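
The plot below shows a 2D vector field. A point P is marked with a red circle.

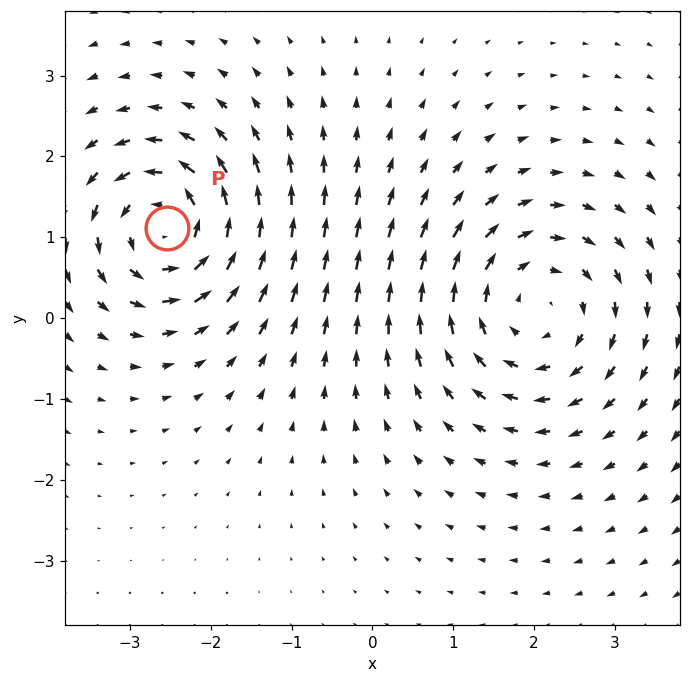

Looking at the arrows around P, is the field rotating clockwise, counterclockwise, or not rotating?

Near P at (-2.5, 1.1) the arrows circulate counterclockwise. The curl (z-component) there is about +6; positive curl means counterclockwise rotation.

counterclockwise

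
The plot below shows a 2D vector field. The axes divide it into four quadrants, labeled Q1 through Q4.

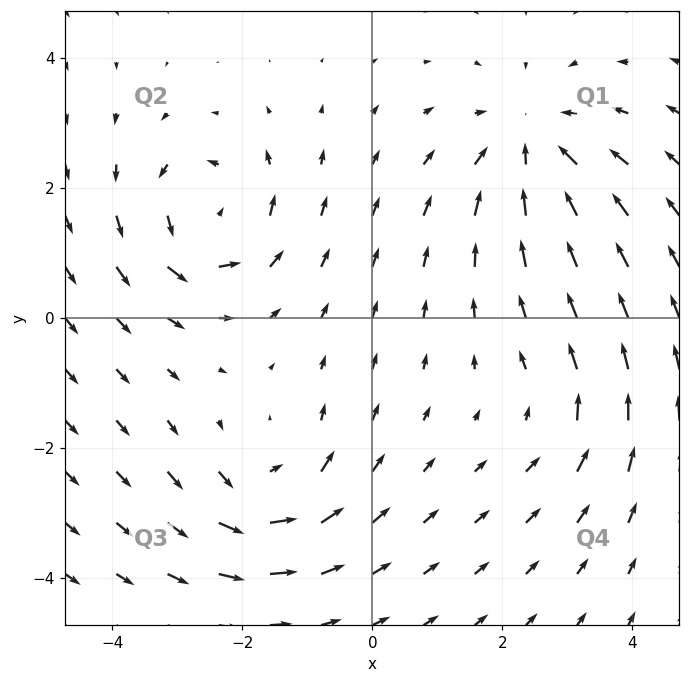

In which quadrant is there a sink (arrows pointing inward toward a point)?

Q1

The sink sits at approximately (2.4, 2.7), which lies in quadrant Q1. The divergence there is about -4, negative as expected for a sink.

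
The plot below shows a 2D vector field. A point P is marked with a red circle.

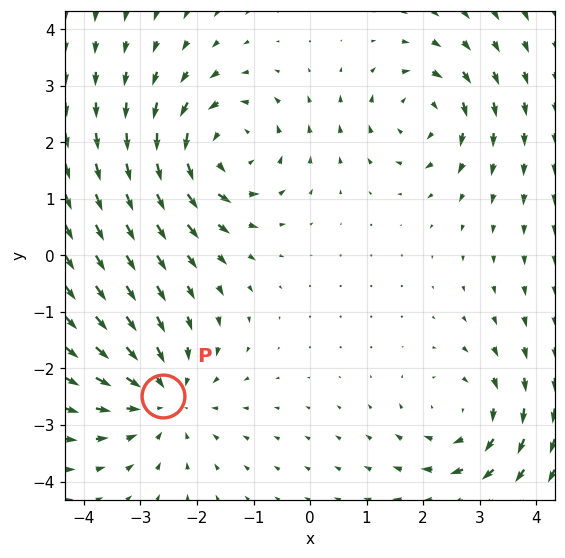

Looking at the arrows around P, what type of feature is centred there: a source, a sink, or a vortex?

sink

At P (-2.6, -2.5) the arrows converge inward. Divergence about -4, curl ≈0 — negative divergence with near-zero curl is a sink.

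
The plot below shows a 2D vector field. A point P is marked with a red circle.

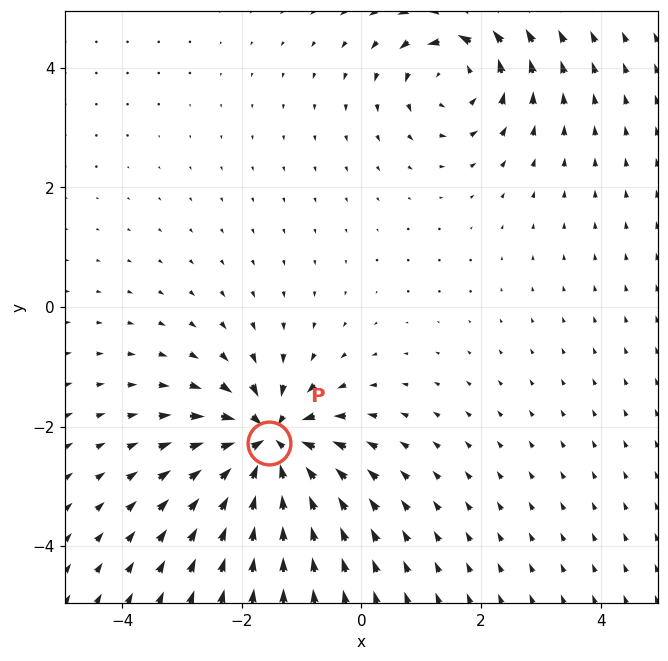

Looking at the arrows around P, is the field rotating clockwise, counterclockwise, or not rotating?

not rotating

Near P at (-1.5, -2.3) the arrows show no circulation. The curl there is ≈0.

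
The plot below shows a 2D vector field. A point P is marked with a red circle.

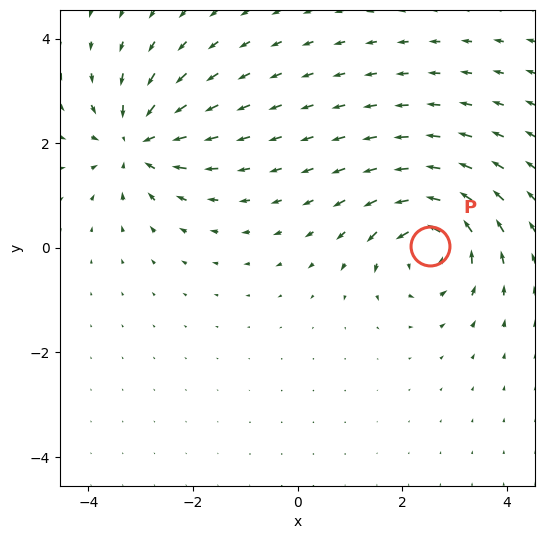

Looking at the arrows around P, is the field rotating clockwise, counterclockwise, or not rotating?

counterclockwise

Near P at (2.5, 0.0) the arrows circulate counterclockwise. The curl (z-component) there is about +5; positive curl means counterclockwise rotation.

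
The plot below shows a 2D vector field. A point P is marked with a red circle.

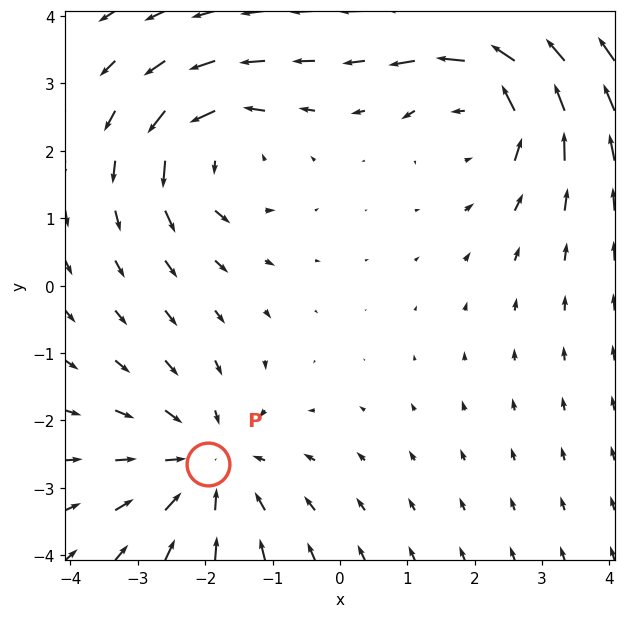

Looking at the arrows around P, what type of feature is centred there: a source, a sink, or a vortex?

At P (-2.0, -2.7) the arrows converge inward. Divergence about -4, curl ≈0 — negative divergence with near-zero curl is a sink.

sink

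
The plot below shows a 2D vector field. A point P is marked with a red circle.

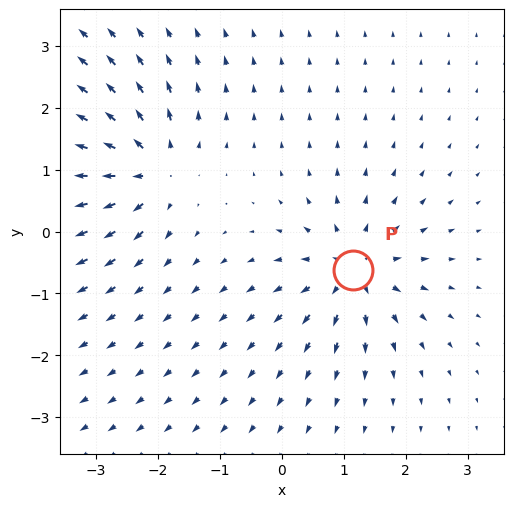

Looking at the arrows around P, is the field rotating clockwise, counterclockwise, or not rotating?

Near P at (1.2, -0.6) the arrows show no circulation. The curl there is ≈0.

not rotating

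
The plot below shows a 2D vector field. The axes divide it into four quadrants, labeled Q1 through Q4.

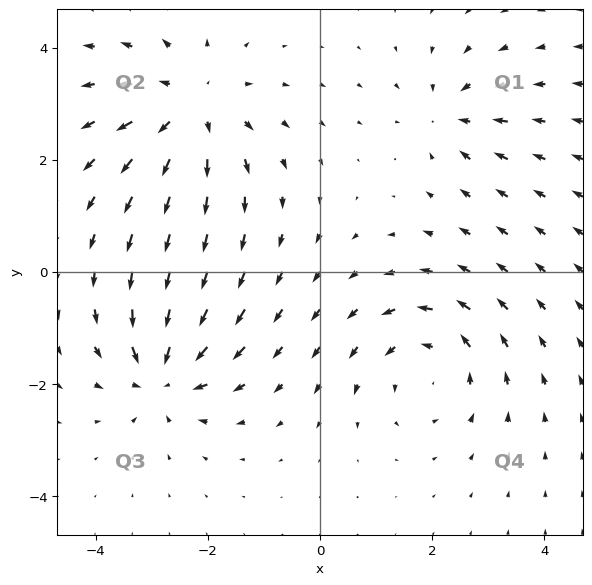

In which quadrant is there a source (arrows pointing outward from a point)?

Q2

The source sits at approximately (-2.3, 2.9), which lies in quadrant Q2. The divergence there is about +4, positive as expected for a source.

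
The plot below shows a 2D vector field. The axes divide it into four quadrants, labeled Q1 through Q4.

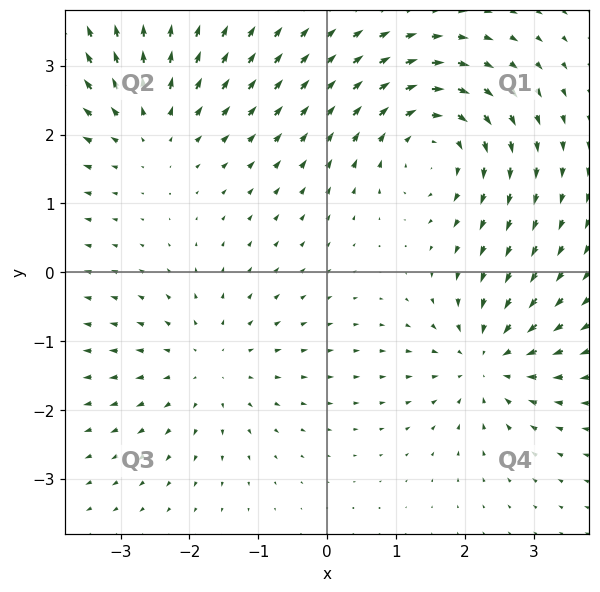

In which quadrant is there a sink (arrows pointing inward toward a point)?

Q4

The sink sits at approximately (2.3, -1.3), which lies in quadrant Q4. The divergence there is about -4, negative as expected for a sink.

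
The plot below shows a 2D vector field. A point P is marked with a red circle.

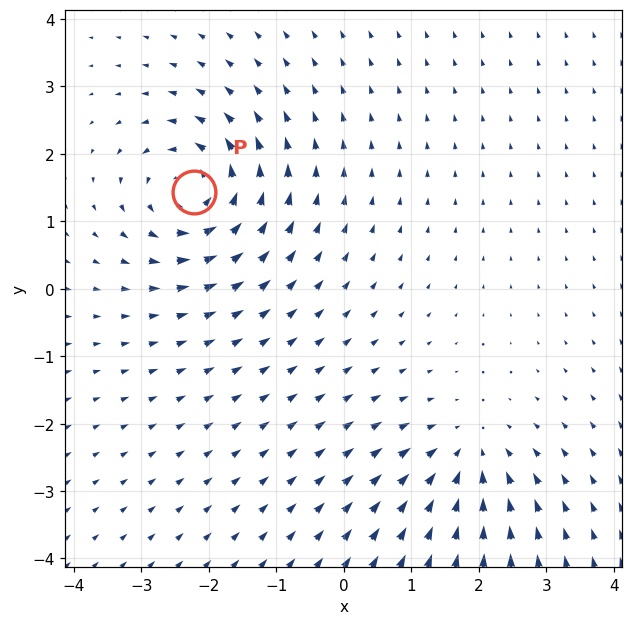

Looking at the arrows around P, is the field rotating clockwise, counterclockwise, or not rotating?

Near P at (-2.2, 1.4) the arrows circulate counterclockwise. The curl (z-component) there is about +5; positive curl means counterclockwise rotation.

counterclockwise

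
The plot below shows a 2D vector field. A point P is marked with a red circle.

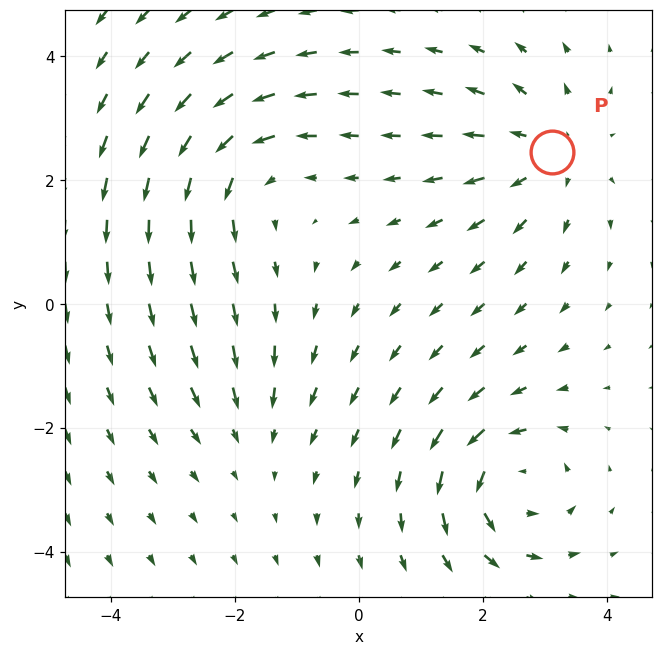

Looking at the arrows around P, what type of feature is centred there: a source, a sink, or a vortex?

source

At P (3.1, 2.4) the arrows spread outward. Divergence about +4, curl ≈0 — positive divergence with near-zero curl is a source.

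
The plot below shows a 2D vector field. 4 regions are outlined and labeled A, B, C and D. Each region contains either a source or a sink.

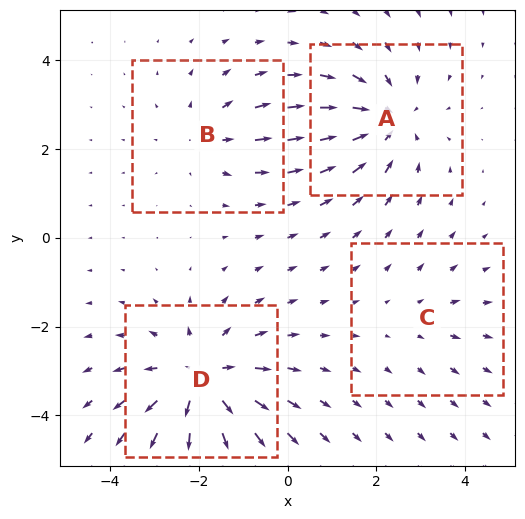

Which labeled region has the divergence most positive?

D

Divergence at each region's feature centre — A: about -5, B: about +3, C: about +2, D: about +6. Region D is most positive.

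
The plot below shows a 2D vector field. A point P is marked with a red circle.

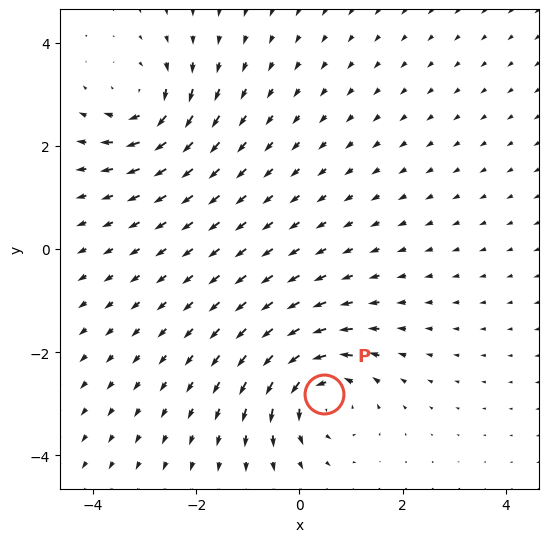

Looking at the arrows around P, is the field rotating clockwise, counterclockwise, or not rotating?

Near P at (0.5, -2.8) the arrows circulate counterclockwise. The curl (z-component) there is about +4; positive curl means counterclockwise rotation.

counterclockwise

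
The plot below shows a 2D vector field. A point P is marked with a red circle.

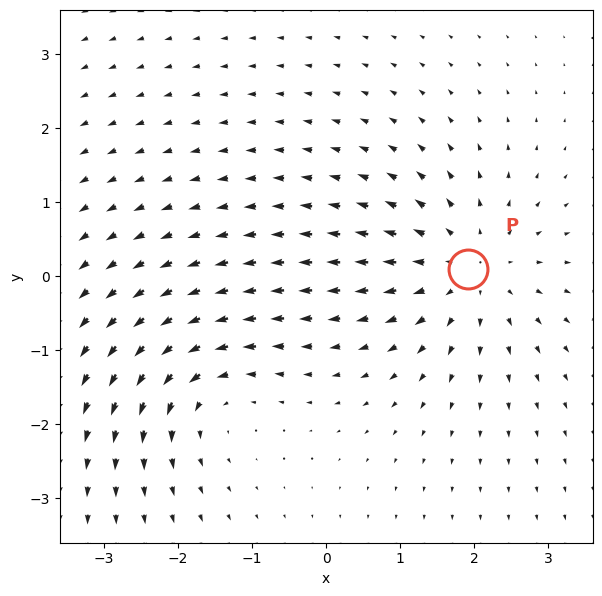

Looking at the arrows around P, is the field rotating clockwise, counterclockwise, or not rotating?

Near P at (1.9, 0.1) the arrows show no circulation. The curl there is ≈0.

not rotating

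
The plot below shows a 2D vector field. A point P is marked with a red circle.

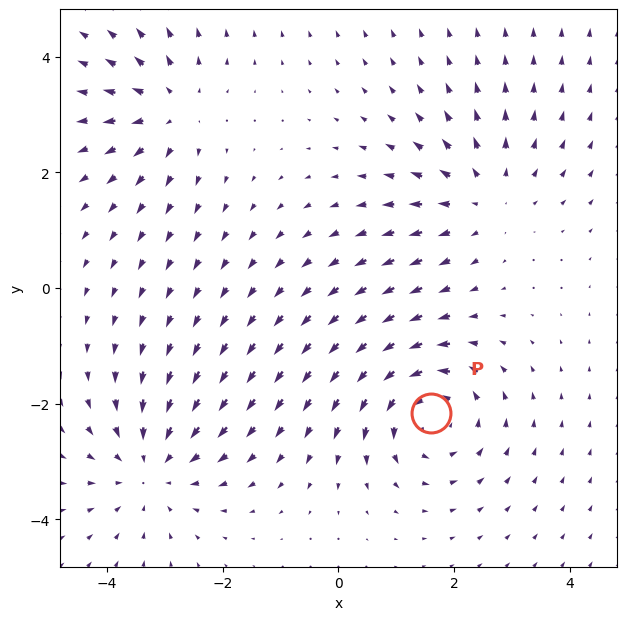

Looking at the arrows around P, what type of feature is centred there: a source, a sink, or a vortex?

vortex

At P (1.6, -2.2) the arrows circulate counterclockwise. Divergence ≈0, curl about +5 — near-zero divergence with nonzero curl is a vortex.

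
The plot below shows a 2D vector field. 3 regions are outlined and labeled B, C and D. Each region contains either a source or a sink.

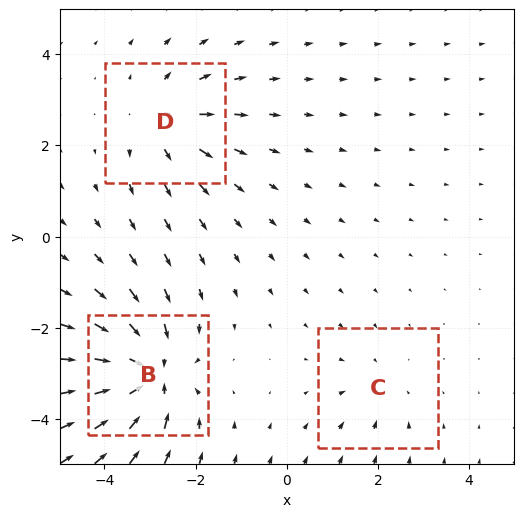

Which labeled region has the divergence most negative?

B

Divergence at each region's feature centre — B: about -5, C: about -2, D: about +3. Region B is most negative.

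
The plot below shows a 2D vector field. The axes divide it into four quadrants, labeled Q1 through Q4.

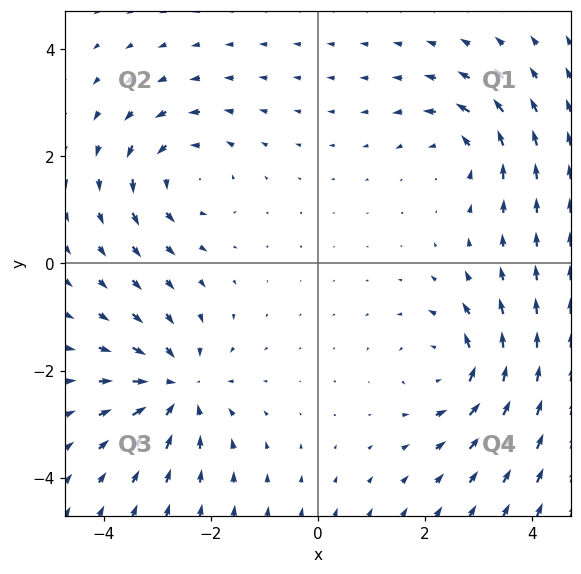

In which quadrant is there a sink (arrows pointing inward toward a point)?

Q3

The sink sits at approximately (-2.6, -2.3), which lies in quadrant Q3. The divergence there is about -5, negative as expected for a sink.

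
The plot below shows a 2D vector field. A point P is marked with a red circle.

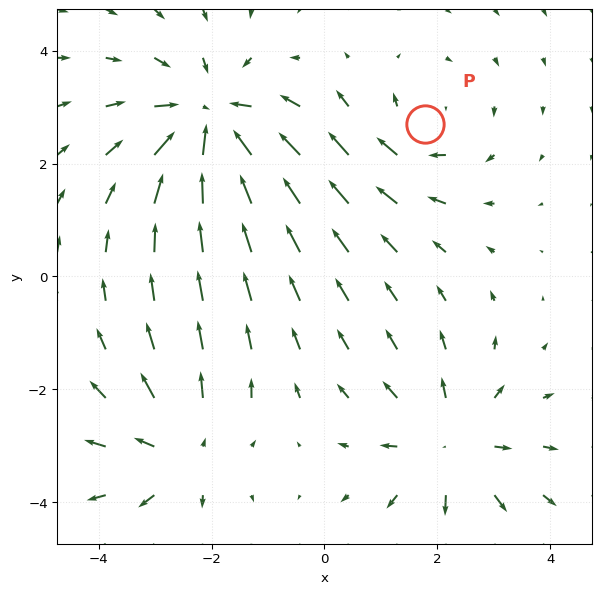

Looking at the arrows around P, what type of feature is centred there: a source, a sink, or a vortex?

At P (1.8, 2.7) the arrows circulate clockwise. Divergence ≈0, curl about -2 — near-zero divergence with nonzero curl is a vortex.

vortex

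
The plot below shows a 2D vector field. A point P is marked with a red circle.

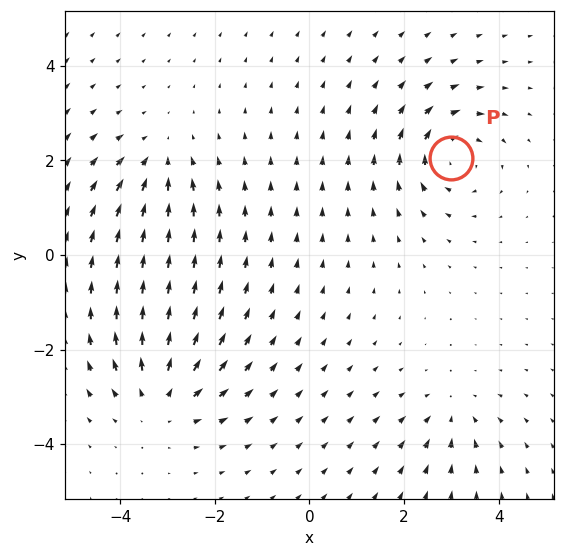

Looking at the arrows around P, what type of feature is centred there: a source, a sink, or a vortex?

At P (3.0, 2.1) the arrows circulate clockwise. Divergence ≈0, curl about -5 — near-zero divergence with nonzero curl is a vortex.

vortex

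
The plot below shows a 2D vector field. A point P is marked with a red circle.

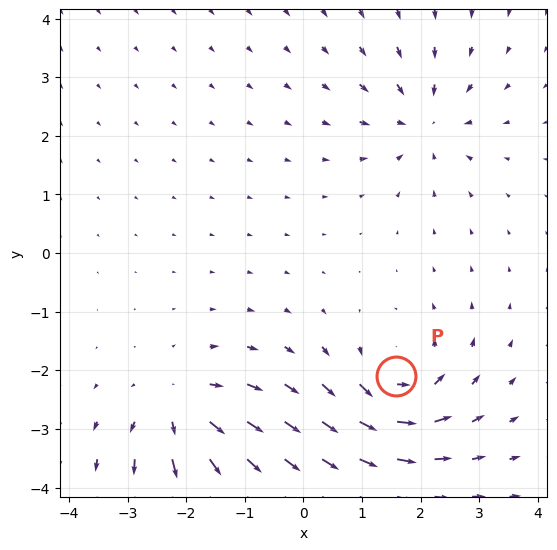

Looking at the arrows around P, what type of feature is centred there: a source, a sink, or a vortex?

vortex

At P (1.6, -2.1) the arrows circulate counterclockwise. Divergence ≈0, curl about +4 — near-zero divergence with nonzero curl is a vortex.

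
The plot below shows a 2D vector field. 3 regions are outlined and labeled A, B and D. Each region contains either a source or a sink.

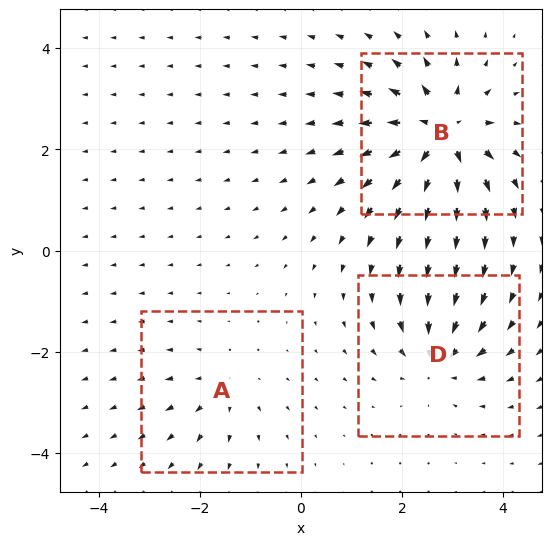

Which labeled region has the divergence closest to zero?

Divergence at each region's feature centre — A: about +2, B: about +6, D: about -4. Region A is closest to zero.

A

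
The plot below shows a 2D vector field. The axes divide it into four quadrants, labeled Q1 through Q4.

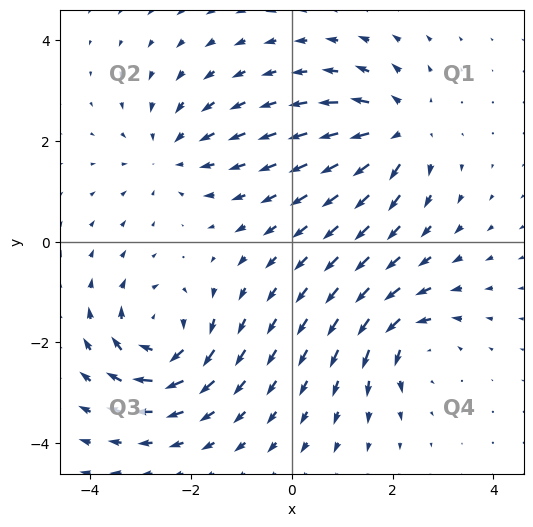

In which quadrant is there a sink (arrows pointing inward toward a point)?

Q2

The sink sits at approximately (-2.4, 1.7), which lies in quadrant Q2. The divergence there is about -3, negative as expected for a sink.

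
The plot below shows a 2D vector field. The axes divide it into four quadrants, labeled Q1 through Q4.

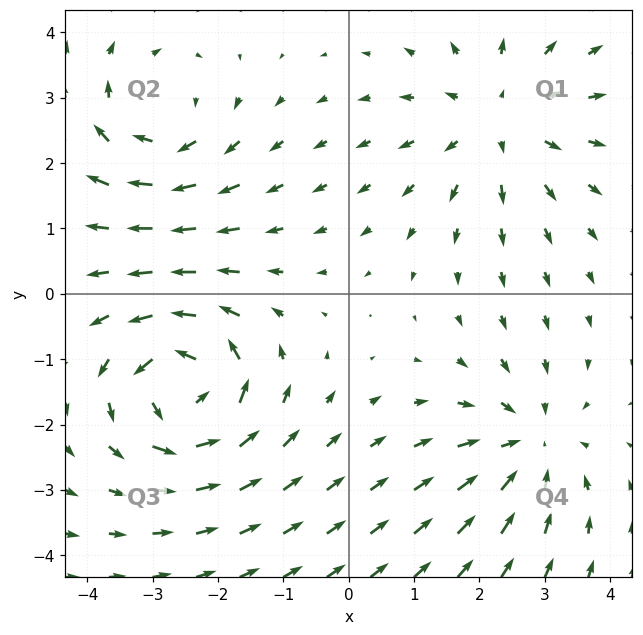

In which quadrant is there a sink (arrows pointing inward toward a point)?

The sink sits at approximately (2.8, -2.3), which lies in quadrant Q4. The divergence there is about -4, negative as expected for a sink.

Q4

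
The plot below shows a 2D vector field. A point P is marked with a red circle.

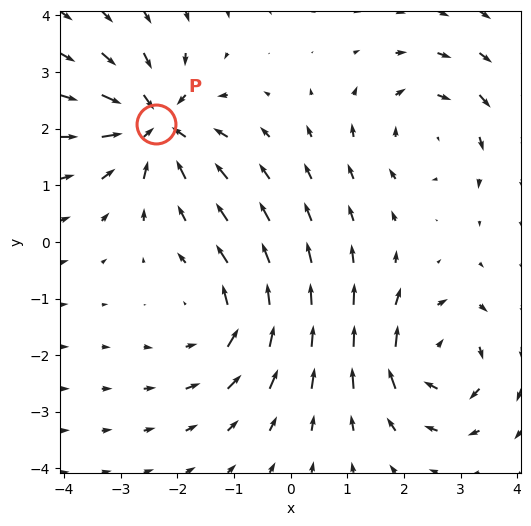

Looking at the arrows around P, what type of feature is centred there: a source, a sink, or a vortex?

sink

At P (-2.4, 2.1) the arrows converge inward. Divergence about -5, curl ≈0 — negative divergence with near-zero curl is a sink.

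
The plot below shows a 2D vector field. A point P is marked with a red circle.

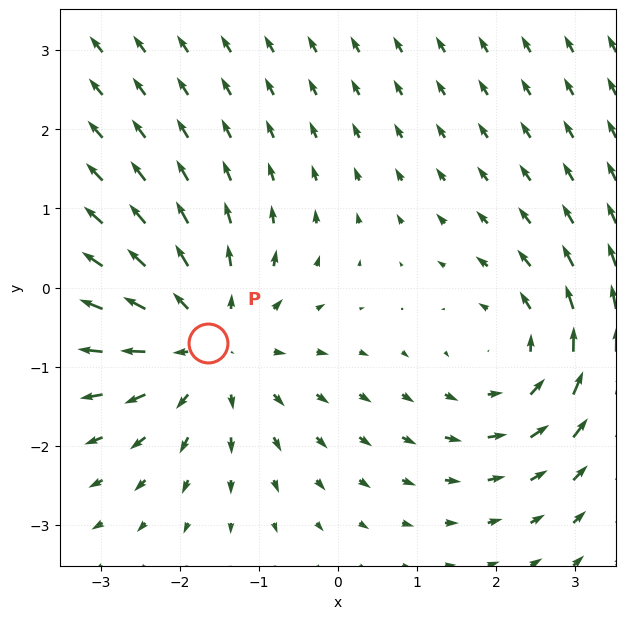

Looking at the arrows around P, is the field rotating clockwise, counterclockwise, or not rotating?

not rotating

Near P at (-1.6, -0.7) the arrows show no circulation. The curl there is ≈0.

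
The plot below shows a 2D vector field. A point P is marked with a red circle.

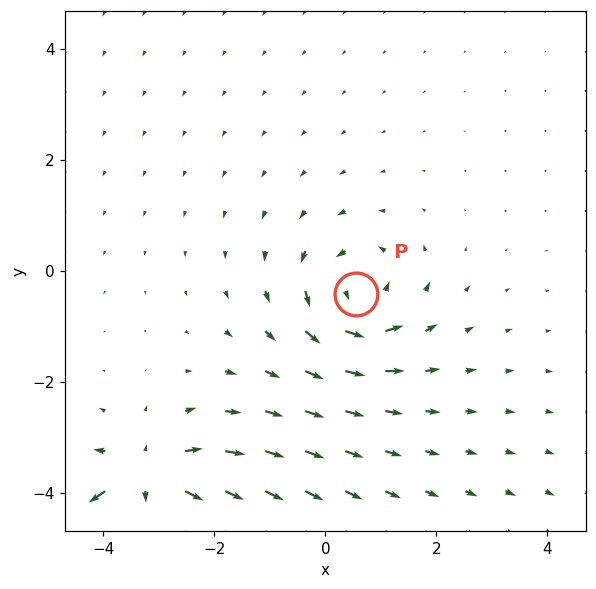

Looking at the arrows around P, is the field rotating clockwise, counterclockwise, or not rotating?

Near P at (0.6, -0.4) the arrows circulate counterclockwise. The curl (z-component) there is about +4; positive curl means counterclockwise rotation.

counterclockwise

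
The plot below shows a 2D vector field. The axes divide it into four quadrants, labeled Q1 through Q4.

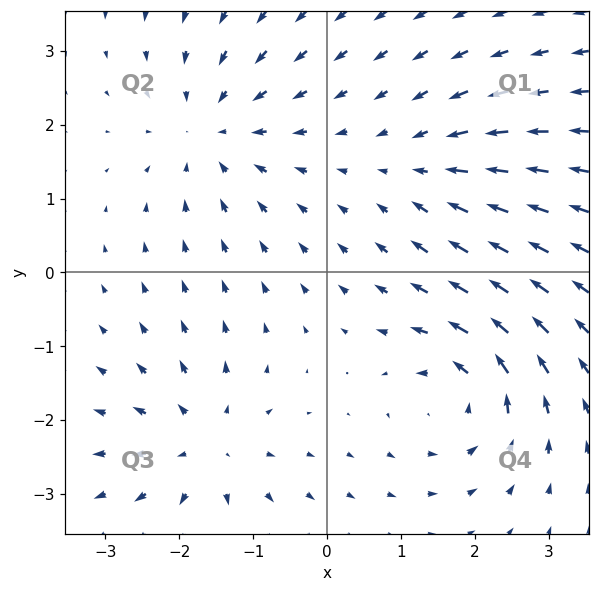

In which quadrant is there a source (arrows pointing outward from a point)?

Q3

The source sits at approximately (-1.6, -2.3), which lies in quadrant Q3. The divergence there is about +4, positive as expected for a source.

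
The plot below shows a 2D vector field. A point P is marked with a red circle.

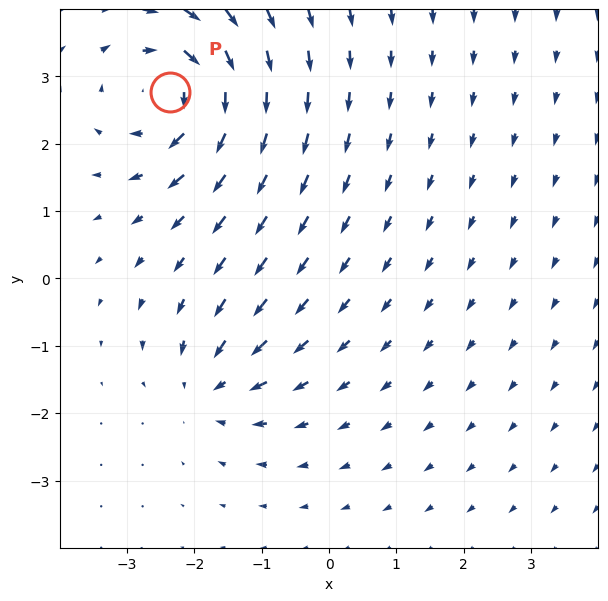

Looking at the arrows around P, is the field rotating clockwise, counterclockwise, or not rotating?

clockwise

Near P at (-2.4, 2.8) the arrows circulate clockwise. The curl (z-component) there is about -5; negative curl means clockwise rotation.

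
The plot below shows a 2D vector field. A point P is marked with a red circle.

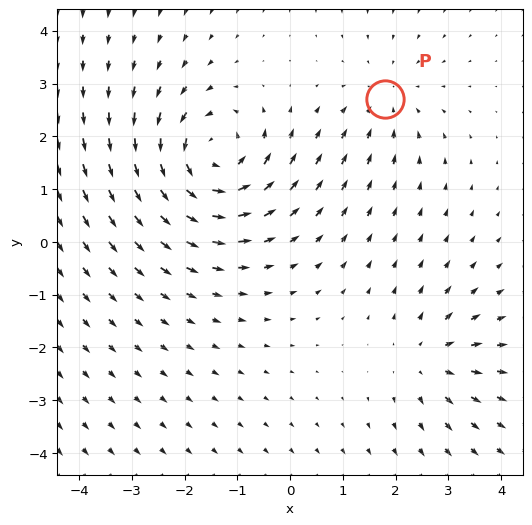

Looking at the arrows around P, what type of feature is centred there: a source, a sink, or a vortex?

At P (1.8, 2.7) the arrows converge inward. Divergence about -2, curl ≈0 — negative divergence with near-zero curl is a sink.

sink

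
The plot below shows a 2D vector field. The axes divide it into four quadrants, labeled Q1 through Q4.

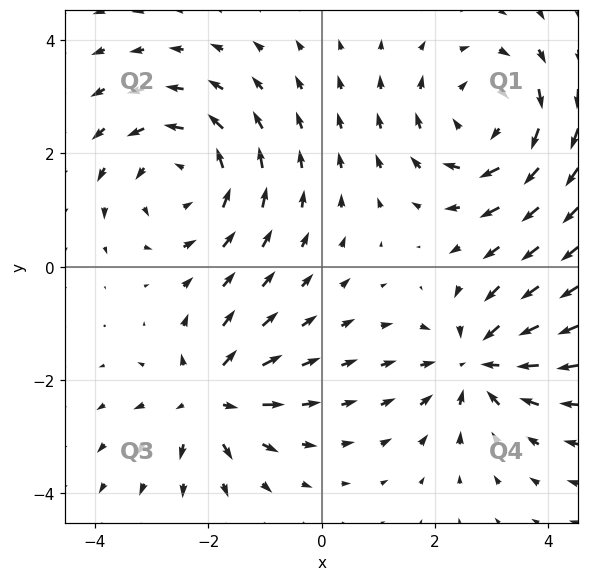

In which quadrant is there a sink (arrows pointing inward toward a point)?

The sink sits at approximately (2.7, -1.7), which lies in quadrant Q4. The divergence there is about -5, negative as expected for a sink.

Q4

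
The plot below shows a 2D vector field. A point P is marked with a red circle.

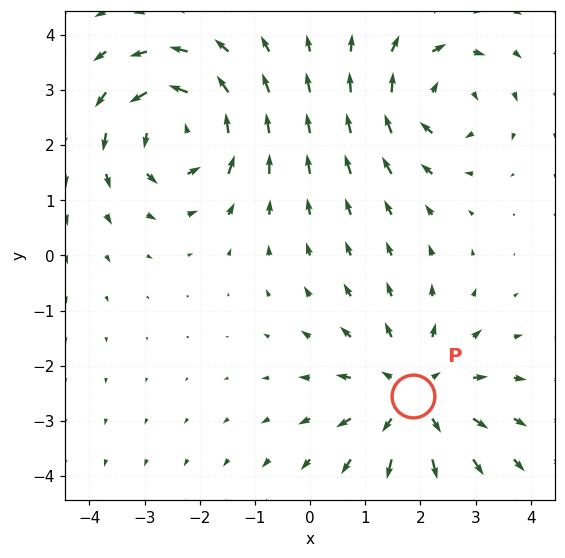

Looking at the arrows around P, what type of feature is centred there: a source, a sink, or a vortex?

At P (1.9, -2.5) the arrows spread outward. Divergence about +4, curl ≈0 — positive divergence with near-zero curl is a source.

source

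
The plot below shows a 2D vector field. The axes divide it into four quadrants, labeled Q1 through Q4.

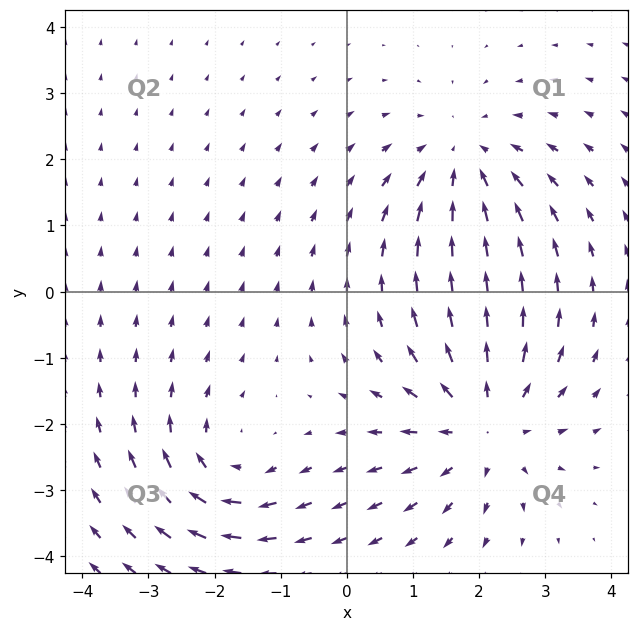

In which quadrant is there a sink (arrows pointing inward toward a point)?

The sink sits at approximately (1.8, 1.9), which lies in quadrant Q1. The divergence there is about -3, negative as expected for a sink.

Q1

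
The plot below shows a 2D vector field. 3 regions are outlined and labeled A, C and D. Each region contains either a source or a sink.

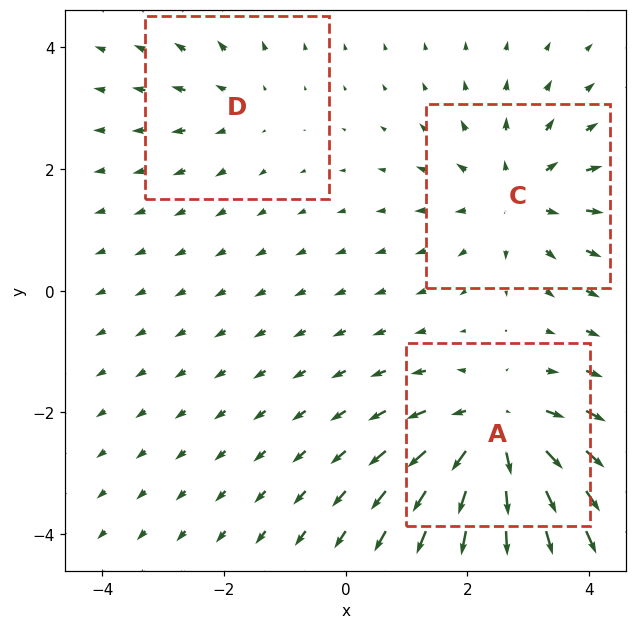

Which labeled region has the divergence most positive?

A

Divergence at each region's feature centre — A: about +5, C: about +3, D: about +2. Region A is most positive.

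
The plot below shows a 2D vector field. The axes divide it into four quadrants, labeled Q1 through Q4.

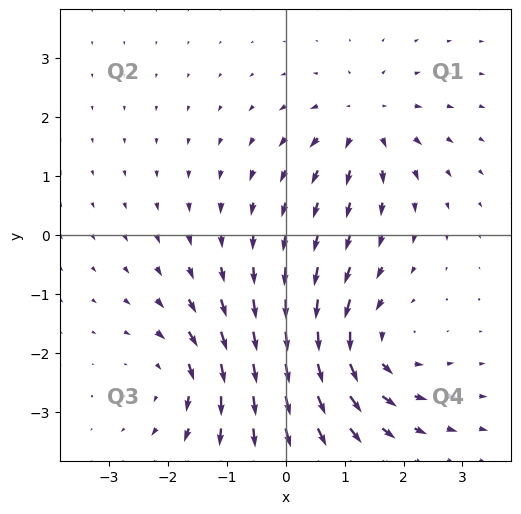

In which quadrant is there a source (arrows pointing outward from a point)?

The source sits at approximately (1.3, 1.9), which lies in quadrant Q1. The divergence there is about +3, positive as expected for a source.

Q1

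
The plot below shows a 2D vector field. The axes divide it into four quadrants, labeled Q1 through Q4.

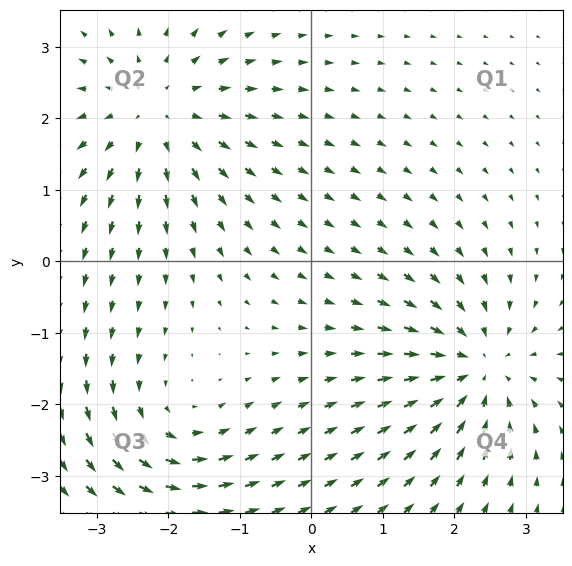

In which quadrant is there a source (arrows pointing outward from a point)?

Q2

The source sits at approximately (-2.2, 2.1), which lies in quadrant Q2. The divergence there is about +4, positive as expected for a source.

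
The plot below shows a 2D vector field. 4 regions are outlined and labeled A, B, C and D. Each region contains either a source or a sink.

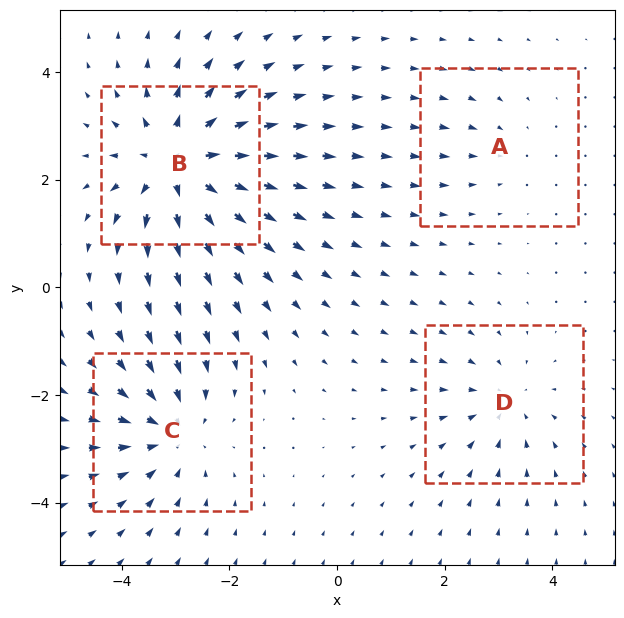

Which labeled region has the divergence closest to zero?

A

Divergence at each region's feature centre — A: about -2, B: about +6, C: about -4, D: about -3. Region A is closest to zero.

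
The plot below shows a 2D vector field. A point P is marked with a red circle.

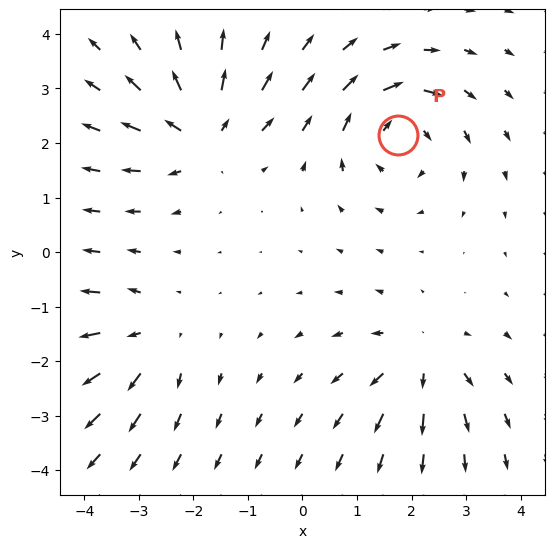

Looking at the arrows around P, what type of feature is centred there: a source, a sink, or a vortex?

At P (1.8, 2.1) the arrows circulate clockwise. Divergence ≈0, curl about -5 — near-zero divergence with nonzero curl is a vortex.

vortex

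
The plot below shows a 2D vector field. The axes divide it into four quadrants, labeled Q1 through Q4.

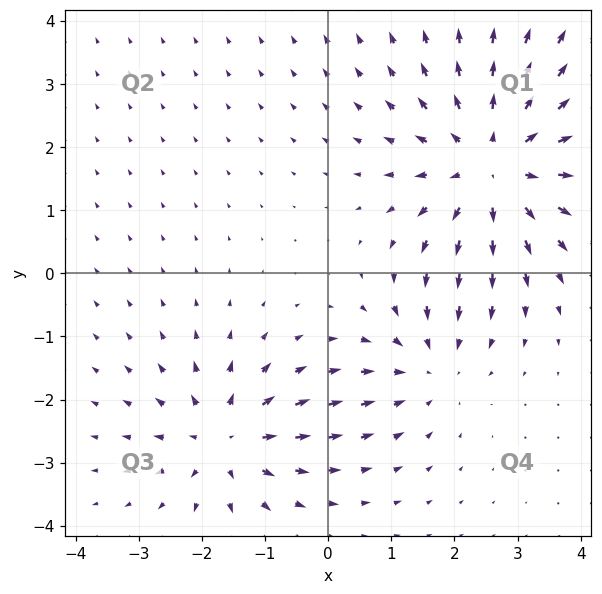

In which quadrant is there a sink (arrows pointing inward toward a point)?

The sink sits at approximately (1.6, -1.5), which lies in quadrant Q4. The divergence there is about -2, negative as expected for a sink.

Q4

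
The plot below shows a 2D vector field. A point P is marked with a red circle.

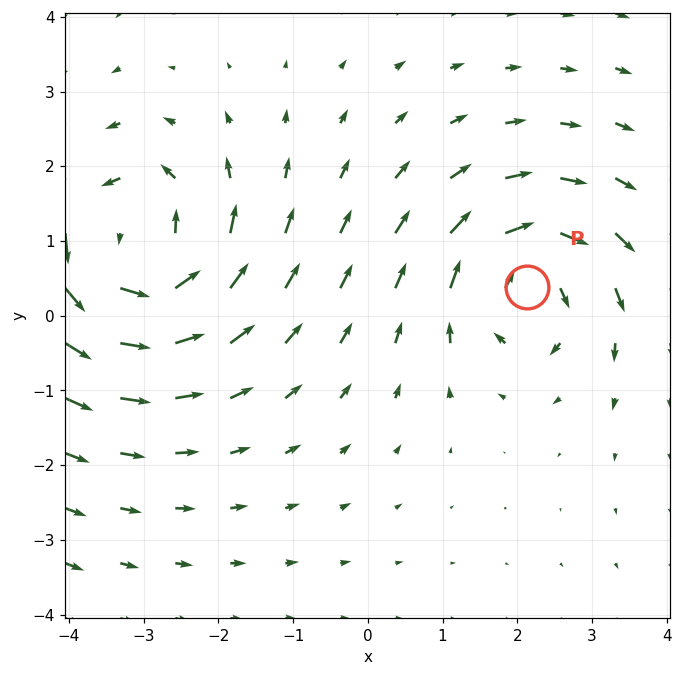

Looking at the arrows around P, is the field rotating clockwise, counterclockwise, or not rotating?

Near P at (2.1, 0.4) the arrows circulate clockwise. The curl (z-component) there is about -5; negative curl means clockwise rotation.

clockwise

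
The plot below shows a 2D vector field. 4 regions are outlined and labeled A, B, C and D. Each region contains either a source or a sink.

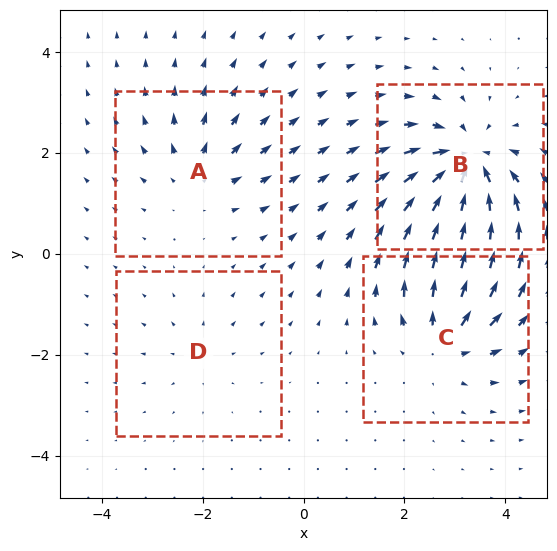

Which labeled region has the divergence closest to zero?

D

Divergence at each region's feature centre — A: about +4, B: about -8, C: about +5, D: about +2. Region D is closest to zero.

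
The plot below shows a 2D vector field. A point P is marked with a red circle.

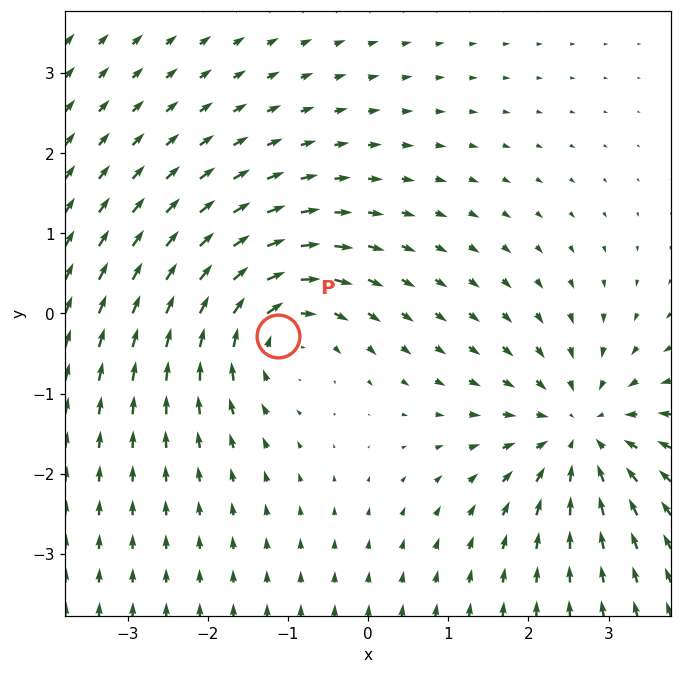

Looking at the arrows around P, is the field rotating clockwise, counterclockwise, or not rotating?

clockwise

Near P at (-1.1, -0.3) the arrows circulate clockwise. The curl (z-component) there is about -4; negative curl means clockwise rotation.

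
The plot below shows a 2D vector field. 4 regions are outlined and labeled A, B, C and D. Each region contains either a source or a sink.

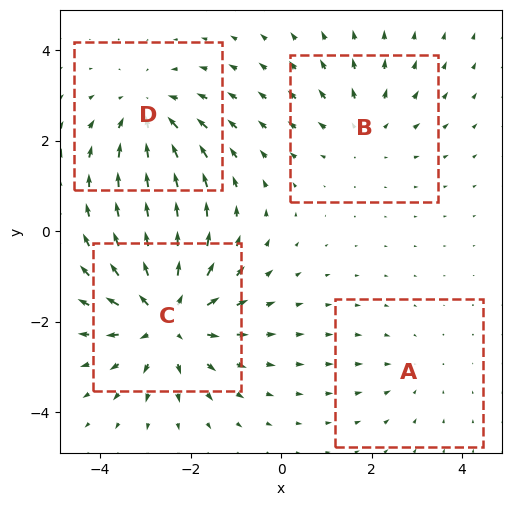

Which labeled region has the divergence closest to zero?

Divergence at each region's feature centre — A: about -2, B: about +3, C: about +6, D: about -4. Region A is closest to zero.

A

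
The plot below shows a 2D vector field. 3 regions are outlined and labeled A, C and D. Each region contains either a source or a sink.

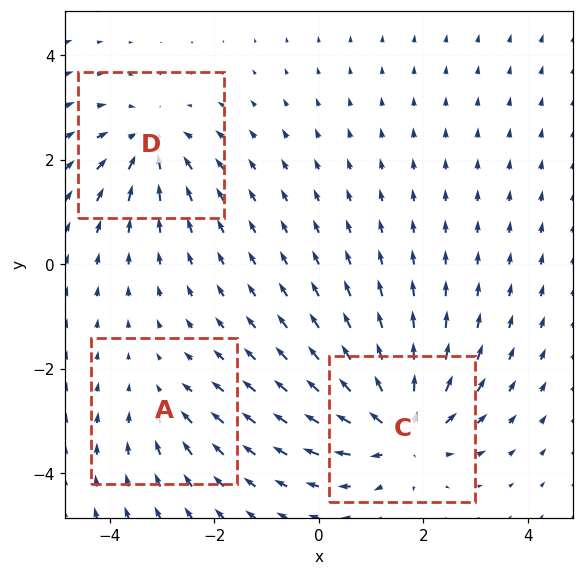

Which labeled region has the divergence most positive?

Divergence at each region's feature centre — A: about -2, C: about +6, D: about -4. Region C is most positive.

C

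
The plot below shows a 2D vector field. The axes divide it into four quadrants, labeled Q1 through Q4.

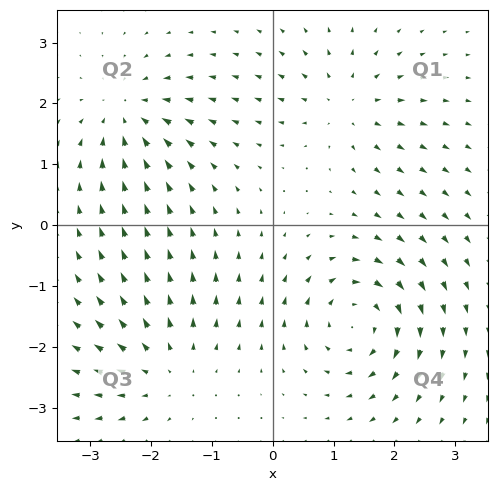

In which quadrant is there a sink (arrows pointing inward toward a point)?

Q2

The sink sits at approximately (-2.4, 1.8), which lies in quadrant Q2. The divergence there is about -5, negative as expected for a sink.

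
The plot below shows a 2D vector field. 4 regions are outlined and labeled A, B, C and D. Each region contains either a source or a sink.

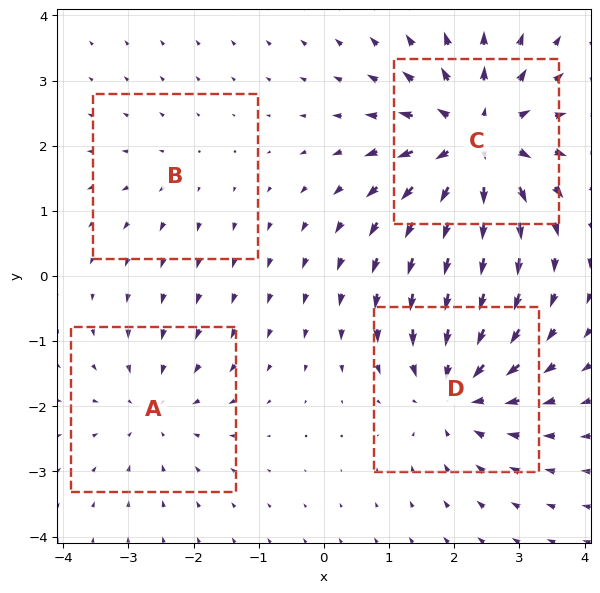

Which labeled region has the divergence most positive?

Divergence at each region's feature centre — A: about -4, B: about +2, C: about +7, D: about -5. Region C is most positive.

C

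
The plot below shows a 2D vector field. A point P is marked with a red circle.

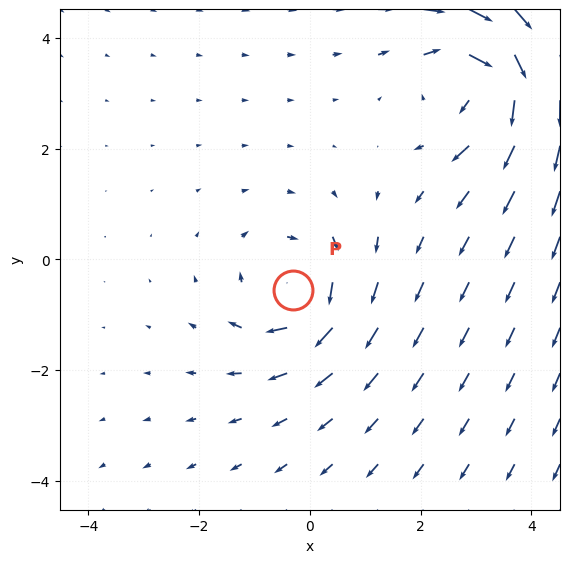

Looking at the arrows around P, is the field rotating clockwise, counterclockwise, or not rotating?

Near P at (-0.3, -0.5) the arrows circulate clockwise. The curl (z-component) there is about -4; negative curl means clockwise rotation.

clockwise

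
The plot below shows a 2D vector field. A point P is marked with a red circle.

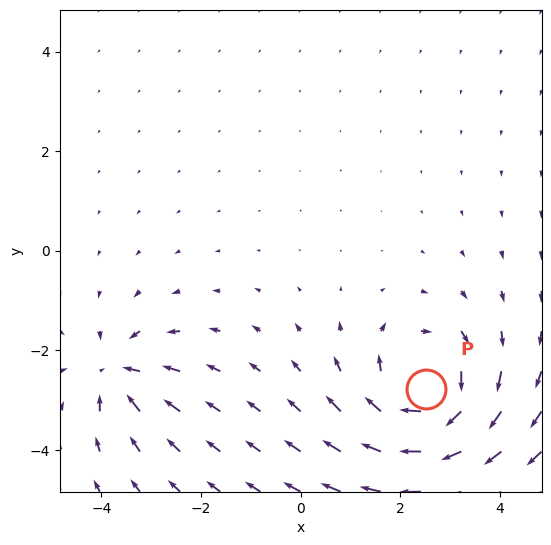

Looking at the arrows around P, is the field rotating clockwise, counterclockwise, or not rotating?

clockwise

Near P at (2.5, -2.8) the arrows circulate clockwise. The curl (z-component) there is about -5; negative curl means clockwise rotation.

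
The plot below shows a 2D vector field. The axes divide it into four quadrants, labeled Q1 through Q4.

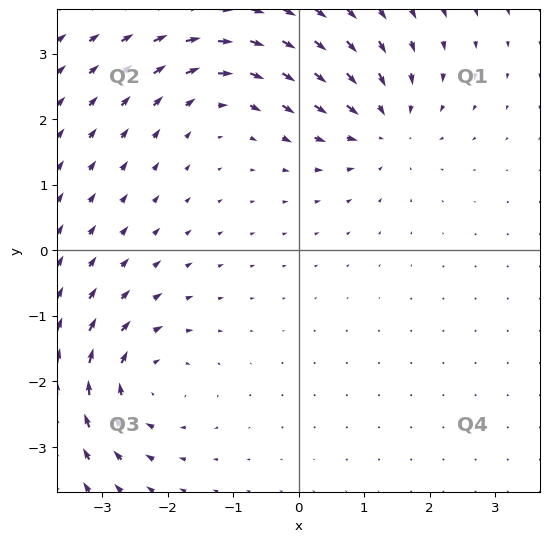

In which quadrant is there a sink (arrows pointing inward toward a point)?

Q1

The sink sits at approximately (1.3, 1.9), which lies in quadrant Q1. The divergence there is about -5, negative as expected for a sink.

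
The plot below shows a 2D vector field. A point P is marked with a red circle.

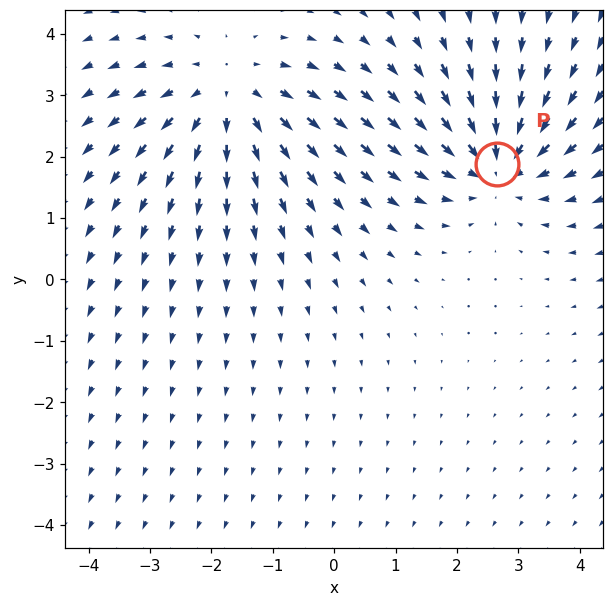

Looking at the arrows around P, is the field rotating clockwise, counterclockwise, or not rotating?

Near P at (2.7, 1.9) the arrows show no circulation. The curl there is ≈0.

not rotating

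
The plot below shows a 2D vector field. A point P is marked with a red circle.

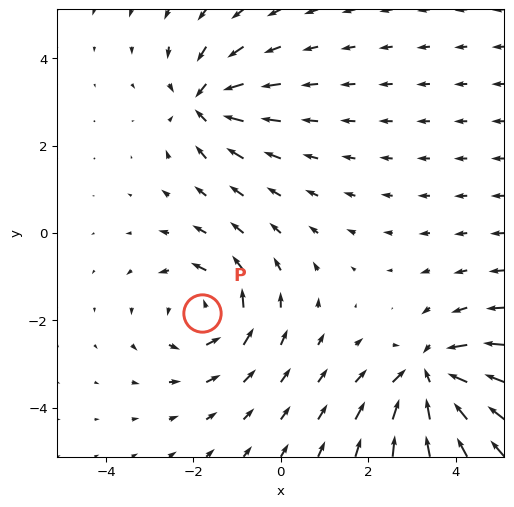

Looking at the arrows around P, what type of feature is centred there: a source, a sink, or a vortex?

vortex

At P (-1.8, -1.8) the arrows circulate counterclockwise. Divergence ≈0, curl about +3 — near-zero divergence with nonzero curl is a vortex.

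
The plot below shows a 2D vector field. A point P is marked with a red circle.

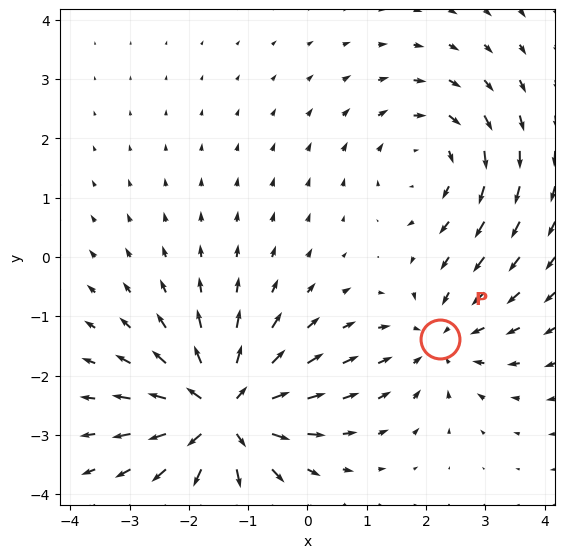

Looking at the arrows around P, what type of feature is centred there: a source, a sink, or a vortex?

sink

At P (2.2, -1.4) the arrows converge inward. Divergence about -3, curl ≈0 — negative divergence with near-zero curl is a sink.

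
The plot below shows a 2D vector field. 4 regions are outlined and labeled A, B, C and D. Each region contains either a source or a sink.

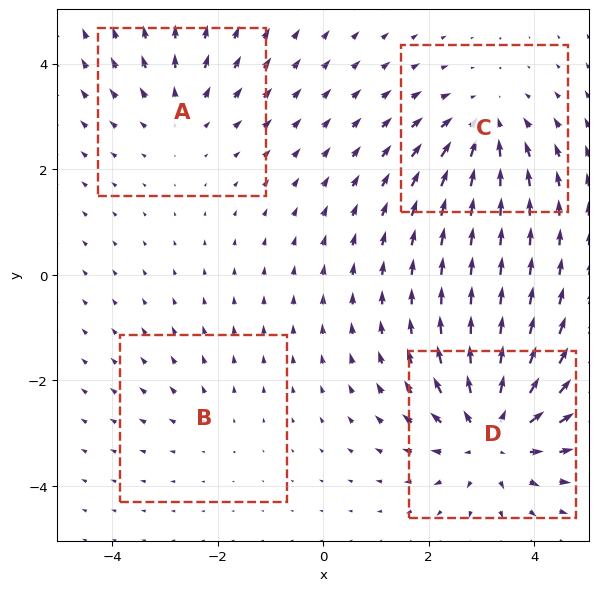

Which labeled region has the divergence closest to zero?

B

Divergence at each region's feature centre — A: about +3, B: about +2, C: about -4, D: about +6. Region B is closest to zero.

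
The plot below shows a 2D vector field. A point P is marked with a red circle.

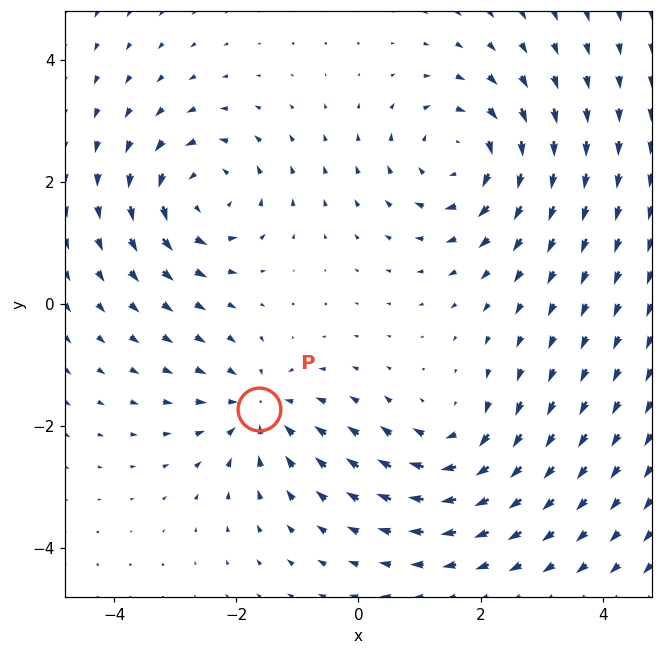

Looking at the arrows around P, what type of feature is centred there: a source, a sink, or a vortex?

sink

At P (-1.6, -1.7) the arrows converge inward. Divergence about -4, curl ≈0 — negative divergence with near-zero curl is a sink.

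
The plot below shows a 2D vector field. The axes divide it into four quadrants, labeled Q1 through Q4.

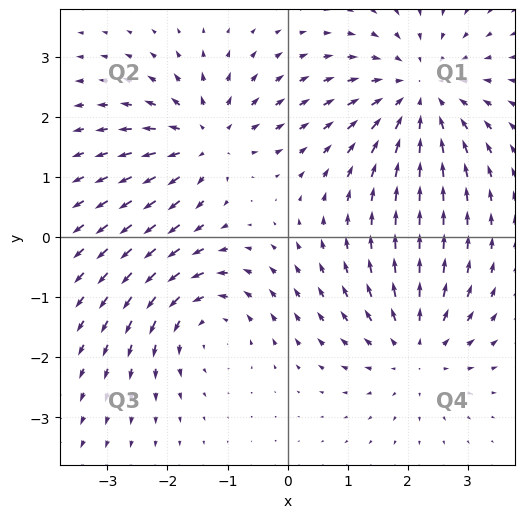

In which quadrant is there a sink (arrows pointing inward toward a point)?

The sink sits at approximately (2.2, 2.4), which lies in quadrant Q1. The divergence there is about -4, negative as expected for a sink.

Q1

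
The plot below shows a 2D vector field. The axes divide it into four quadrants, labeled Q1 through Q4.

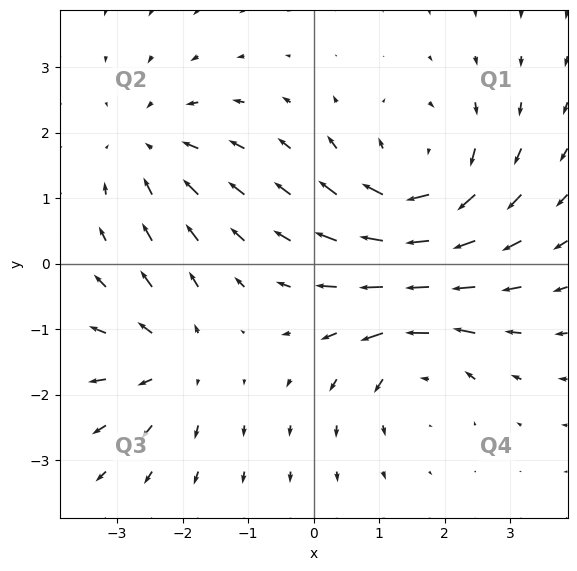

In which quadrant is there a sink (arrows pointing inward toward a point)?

Q2

The sink sits at approximately (-2.5, 1.8), which lies in quadrant Q2. The divergence there is about -3, negative as expected for a sink.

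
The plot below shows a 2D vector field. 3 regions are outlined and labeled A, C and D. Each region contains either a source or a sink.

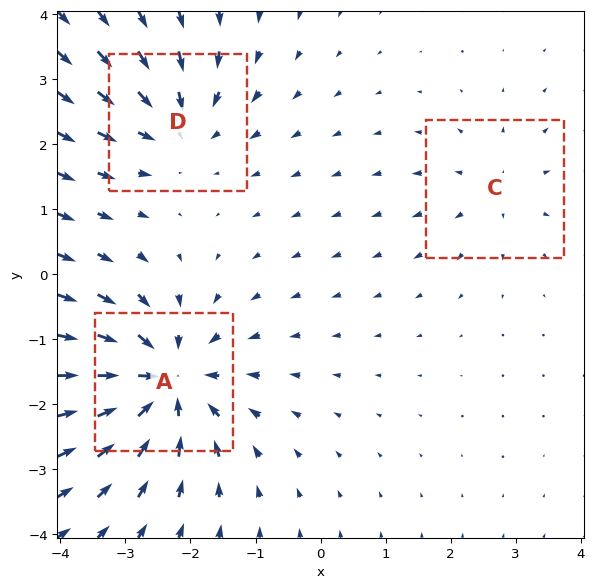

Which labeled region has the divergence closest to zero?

C

Divergence at each region's feature centre — A: about -5, C: about +2, D: about -3. Region C is closest to zero.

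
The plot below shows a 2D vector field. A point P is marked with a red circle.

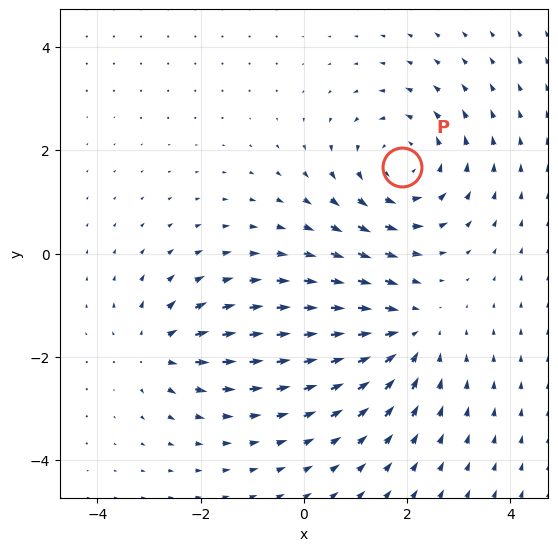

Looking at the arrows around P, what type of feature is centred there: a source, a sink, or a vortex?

At P (1.9, 1.7) the arrows circulate counterclockwise. Divergence ≈0, curl about +4 — near-zero divergence with nonzero curl is a vortex.

vortex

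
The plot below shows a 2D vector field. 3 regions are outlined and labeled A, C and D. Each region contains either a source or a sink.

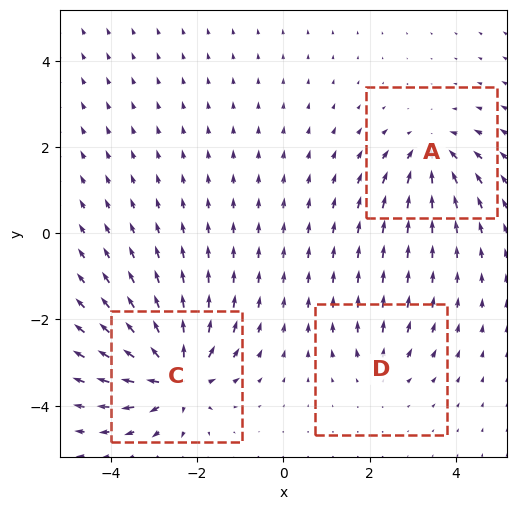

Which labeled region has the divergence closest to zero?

D

Divergence at each region's feature centre — A: about -4, C: about +6, D: about +2. Region D is closest to zero.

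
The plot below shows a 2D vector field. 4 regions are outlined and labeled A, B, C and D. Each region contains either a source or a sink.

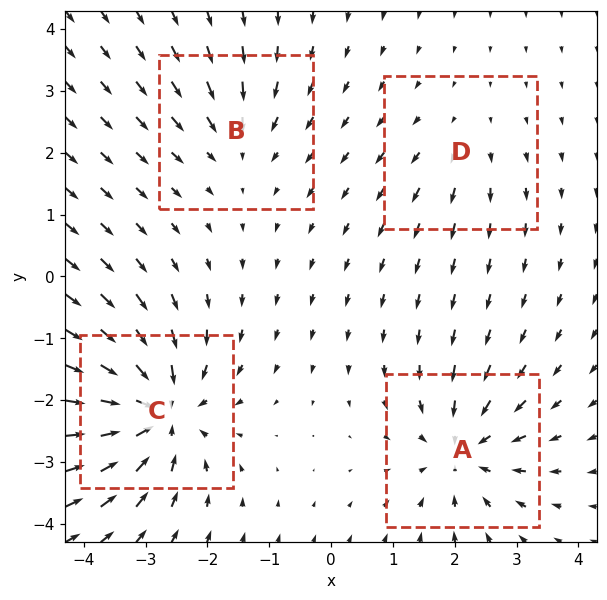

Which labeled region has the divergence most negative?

Divergence at each region's feature centre — A: about -6, B: about -3, C: about -8, D: about +2. Region C is most negative.

C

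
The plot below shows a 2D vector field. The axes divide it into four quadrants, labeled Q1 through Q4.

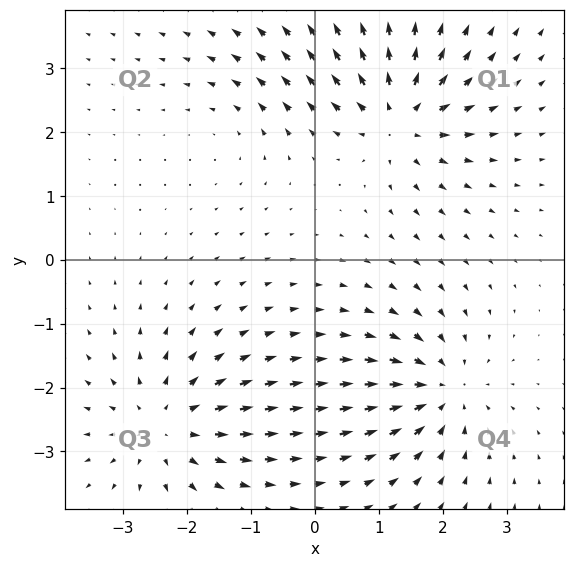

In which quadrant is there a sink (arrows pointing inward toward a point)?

The sink sits at approximately (2.0, -2.0), which lies in quadrant Q4. The divergence there is about -5, negative as expected for a sink.

Q4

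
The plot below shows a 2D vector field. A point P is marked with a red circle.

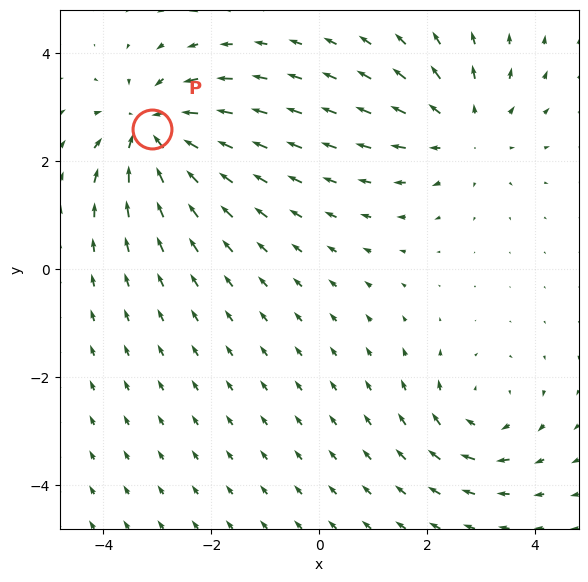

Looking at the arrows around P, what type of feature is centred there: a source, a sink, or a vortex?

sink

At P (-3.1, 2.6) the arrows converge inward. Divergence about -5, curl ≈0 — negative divergence with near-zero curl is a sink.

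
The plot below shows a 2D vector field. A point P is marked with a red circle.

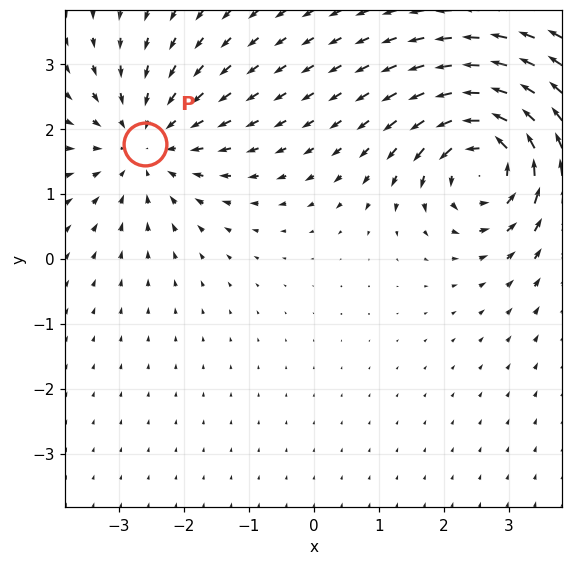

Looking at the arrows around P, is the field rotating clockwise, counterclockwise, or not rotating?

not rotating

Near P at (-2.6, 1.8) the arrows show no circulation. The curl there is ≈0.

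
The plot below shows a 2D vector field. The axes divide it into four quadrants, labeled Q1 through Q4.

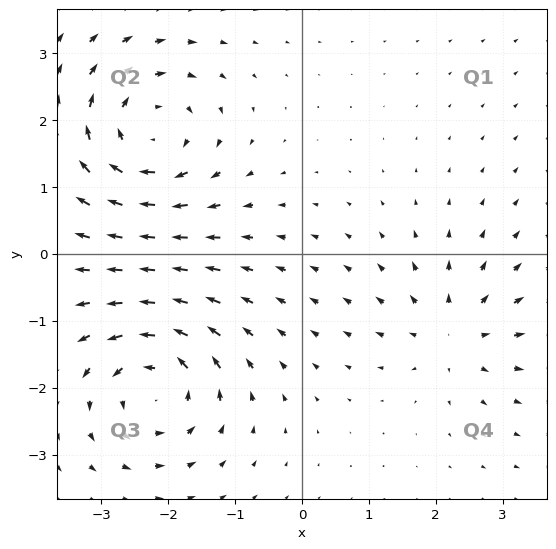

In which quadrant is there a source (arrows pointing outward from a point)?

Q4

The source sits at approximately (2.3, -1.2), which lies in quadrant Q4. The divergence there is about +4, positive as expected for a source.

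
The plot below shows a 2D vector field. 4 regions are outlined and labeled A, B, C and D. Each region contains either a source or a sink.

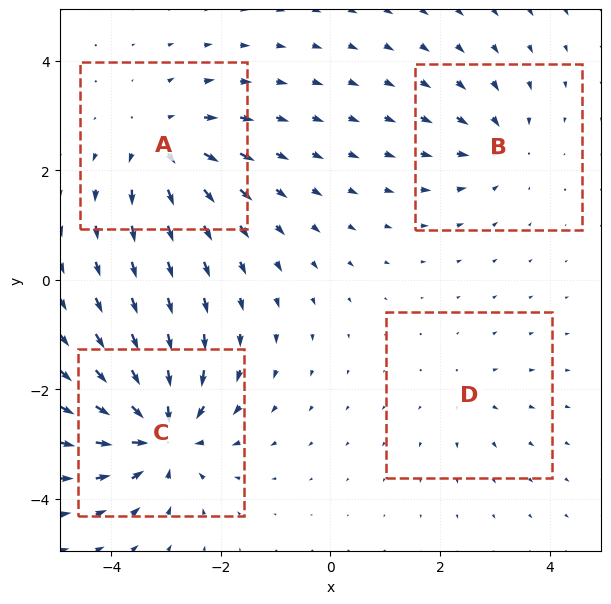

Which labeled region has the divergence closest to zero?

Divergence at each region's feature centre — A: about +5, B: about -4, C: about -8, D: about +2. Region D is closest to zero.

D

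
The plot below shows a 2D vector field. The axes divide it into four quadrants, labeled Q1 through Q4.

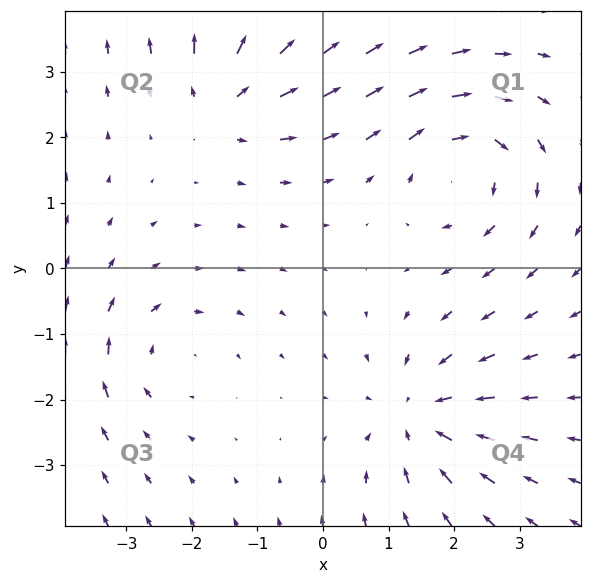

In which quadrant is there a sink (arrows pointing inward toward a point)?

Q4

The sink sits at approximately (1.5, -2.2), which lies in quadrant Q4. The divergence there is about -4, negative as expected for a sink.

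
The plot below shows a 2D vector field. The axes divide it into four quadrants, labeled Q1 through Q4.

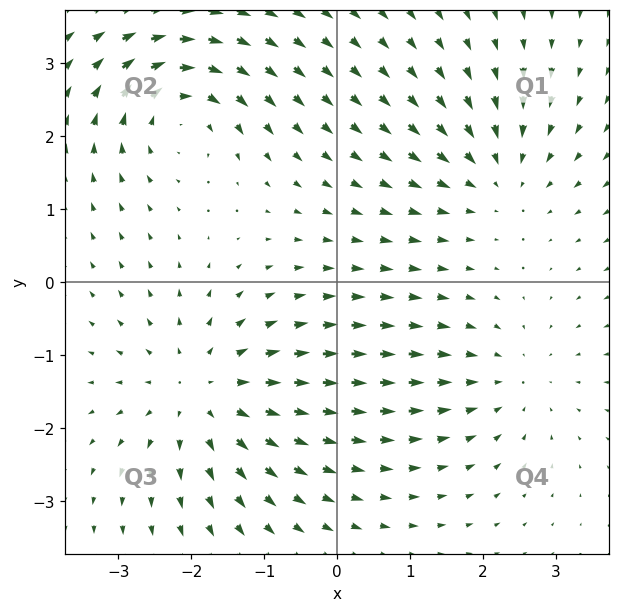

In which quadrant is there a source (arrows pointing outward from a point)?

The source sits at approximately (-1.8, -1.5), which lies in quadrant Q3. The divergence there is about +4, positive as expected for a source.

Q3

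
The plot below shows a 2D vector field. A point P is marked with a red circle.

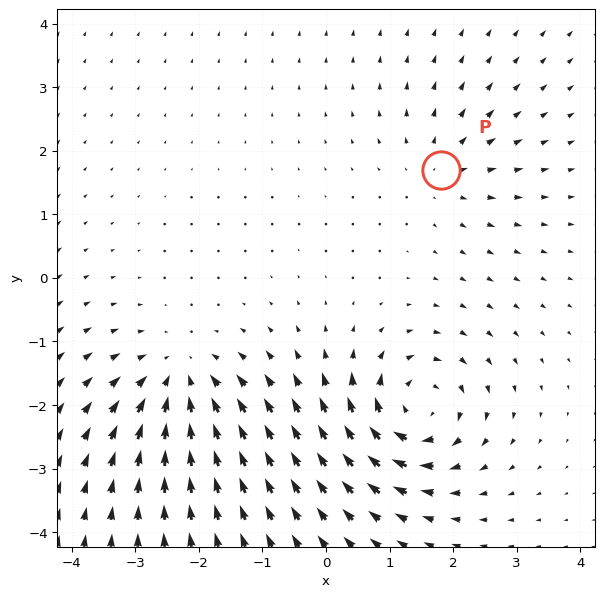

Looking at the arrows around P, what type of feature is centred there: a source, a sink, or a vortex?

At P (1.8, 1.7) the arrows spread outward. Divergence about +3, curl ≈0 — positive divergence with near-zero curl is a source.

source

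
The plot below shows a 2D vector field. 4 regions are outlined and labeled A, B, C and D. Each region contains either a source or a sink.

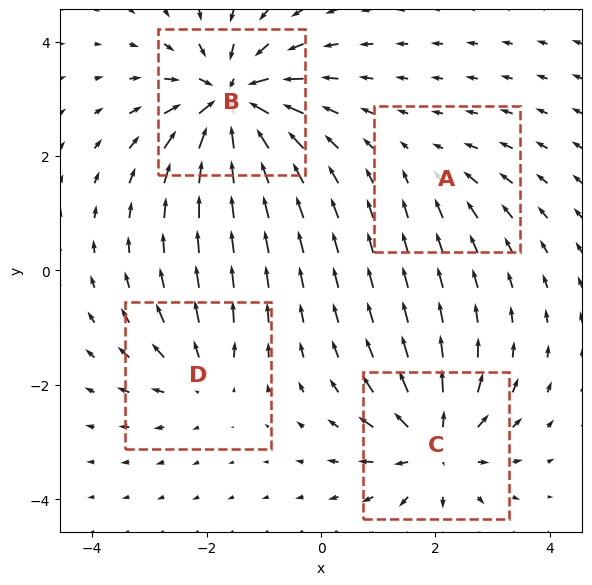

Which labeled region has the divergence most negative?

Divergence at each region's feature centre — A: about -3, B: about -9, C: about +7, D: about +4. Region B is most negative.

B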